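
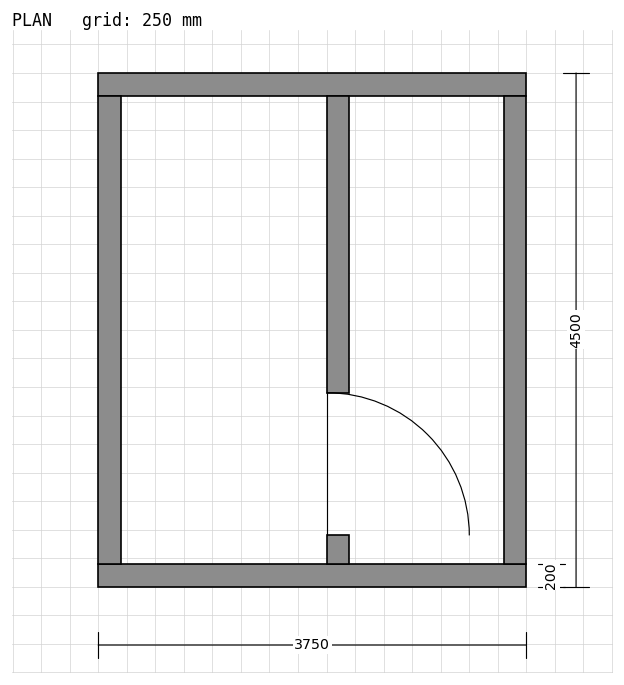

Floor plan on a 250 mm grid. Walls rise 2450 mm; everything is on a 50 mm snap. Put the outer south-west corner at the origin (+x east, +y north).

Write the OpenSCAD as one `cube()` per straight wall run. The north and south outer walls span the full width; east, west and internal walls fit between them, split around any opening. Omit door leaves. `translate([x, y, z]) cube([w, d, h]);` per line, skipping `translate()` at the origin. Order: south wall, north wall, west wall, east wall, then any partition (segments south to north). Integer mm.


cube([3750, 200, 2450]);
translate([0, 4300, 0]) cube([3750, 200, 2450]);
translate([0, 200, 0]) cube([200, 4100, 2450]);
translate([3550, 200, 0]) cube([200, 4100, 2450]);
translate([2000, 200, 0]) cube([200, 250, 2450]);
translate([2000, 1700, 0]) cube([200, 2600, 2450]);


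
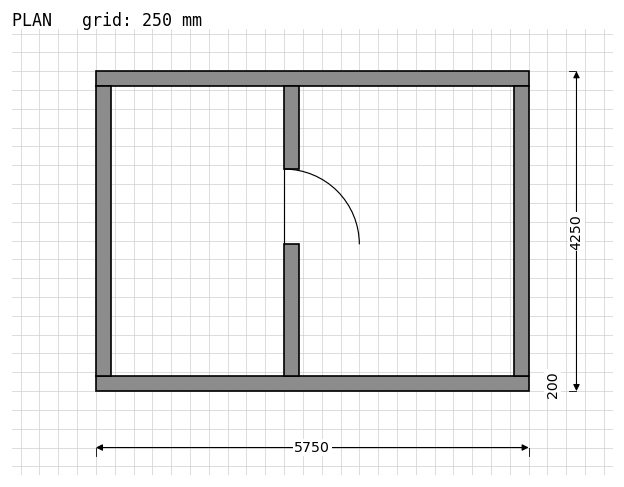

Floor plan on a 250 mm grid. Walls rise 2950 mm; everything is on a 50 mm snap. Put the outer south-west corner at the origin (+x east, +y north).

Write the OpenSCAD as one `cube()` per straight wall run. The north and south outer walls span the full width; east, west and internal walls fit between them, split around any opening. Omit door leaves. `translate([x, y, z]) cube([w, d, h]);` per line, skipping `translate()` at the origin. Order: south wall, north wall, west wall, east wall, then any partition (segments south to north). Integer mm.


cube([5750, 200, 2950]);
translate([0, 4050, 0]) cube([5750, 200, 2950]);
translate([0, 200, 0]) cube([200, 3850, 2950]);
translate([5550, 200, 0]) cube([200, 3850, 2950]);
translate([2500, 200, 0]) cube([200, 1750, 2950]);
translate([2500, 2950, 0]) cube([200, 1100, 2950]);


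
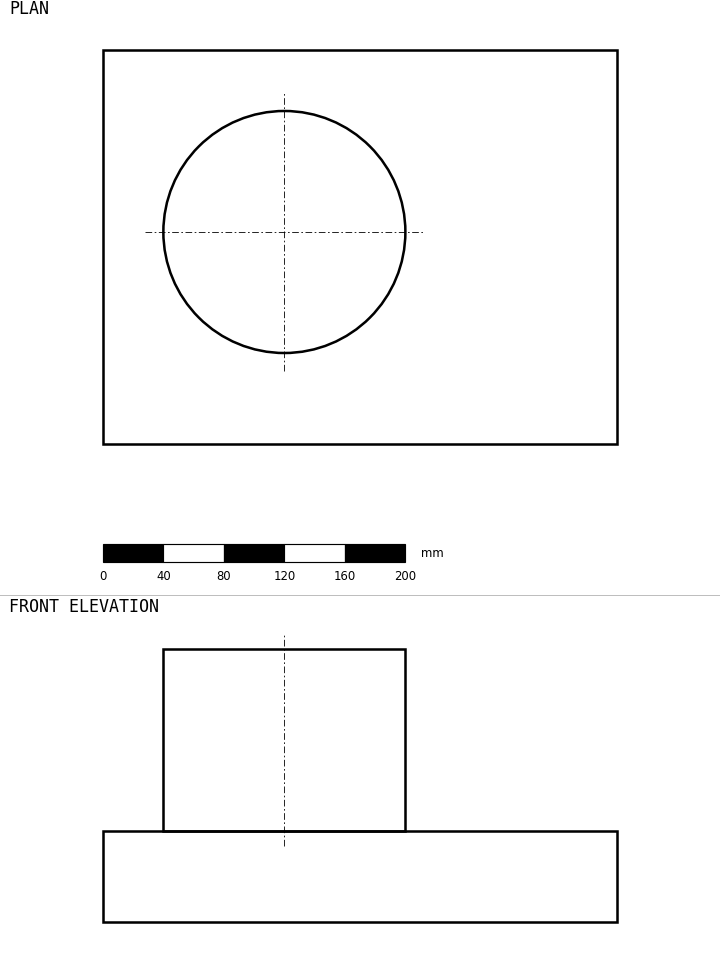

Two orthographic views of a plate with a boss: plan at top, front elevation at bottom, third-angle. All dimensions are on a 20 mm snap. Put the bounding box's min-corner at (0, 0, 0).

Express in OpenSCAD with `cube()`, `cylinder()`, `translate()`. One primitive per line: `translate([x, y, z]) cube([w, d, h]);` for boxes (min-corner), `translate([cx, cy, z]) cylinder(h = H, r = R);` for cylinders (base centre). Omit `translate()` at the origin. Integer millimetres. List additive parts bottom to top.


cube([340, 260, 60]);
translate([120, 140, 60]) cylinder(h = 120, r = 80);


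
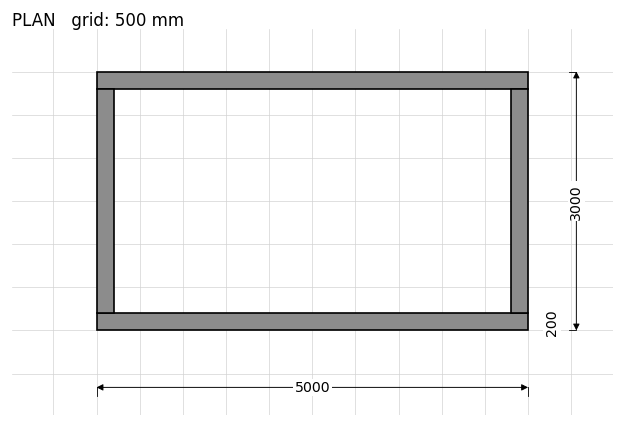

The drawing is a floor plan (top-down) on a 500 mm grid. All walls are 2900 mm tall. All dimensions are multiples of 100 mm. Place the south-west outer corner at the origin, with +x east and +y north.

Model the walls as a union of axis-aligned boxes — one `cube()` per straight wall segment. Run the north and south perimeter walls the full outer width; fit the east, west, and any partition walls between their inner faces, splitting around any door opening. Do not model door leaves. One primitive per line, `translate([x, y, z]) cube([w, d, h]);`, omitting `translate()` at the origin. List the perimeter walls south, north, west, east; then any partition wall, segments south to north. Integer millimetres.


cube([5000, 200, 2900]);
translate([0, 2800, 0]) cube([5000, 200, 2900]);
translate([0, 200, 0]) cube([200, 2600, 2900]);
translate([4800, 200, 0]) cube([200, 2600, 2900]);


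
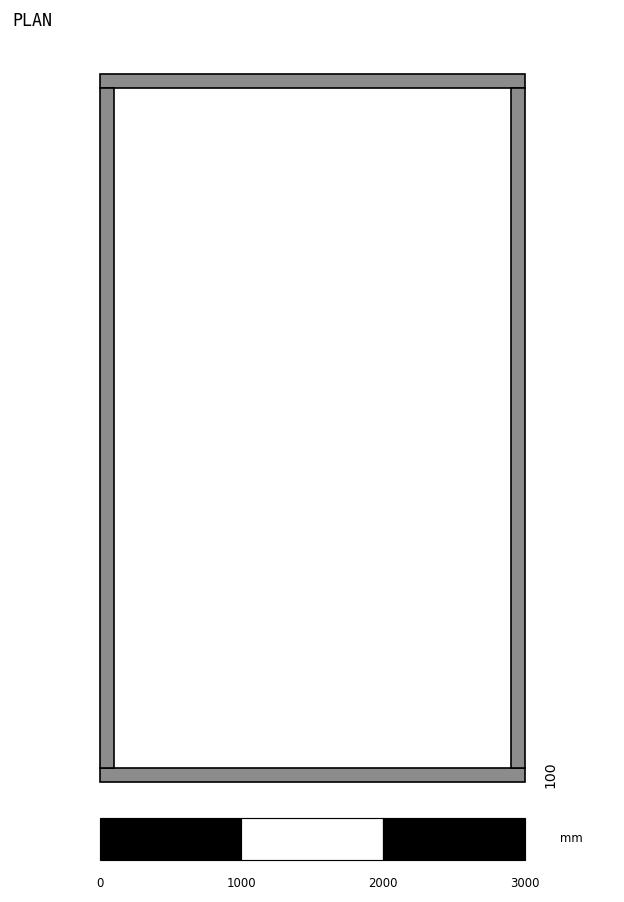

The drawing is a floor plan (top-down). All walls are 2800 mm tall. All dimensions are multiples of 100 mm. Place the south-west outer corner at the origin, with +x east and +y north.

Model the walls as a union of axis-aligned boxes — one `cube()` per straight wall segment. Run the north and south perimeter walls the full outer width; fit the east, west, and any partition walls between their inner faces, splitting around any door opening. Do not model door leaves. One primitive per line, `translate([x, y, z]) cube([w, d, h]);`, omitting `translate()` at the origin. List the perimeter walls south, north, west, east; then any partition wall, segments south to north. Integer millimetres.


cube([3000, 100, 2800]);
translate([0, 4900, 0]) cube([3000, 100, 2800]);
translate([0, 100, 0]) cube([100, 4800, 2800]);
translate([2900, 100, 0]) cube([100, 4800, 2800]);


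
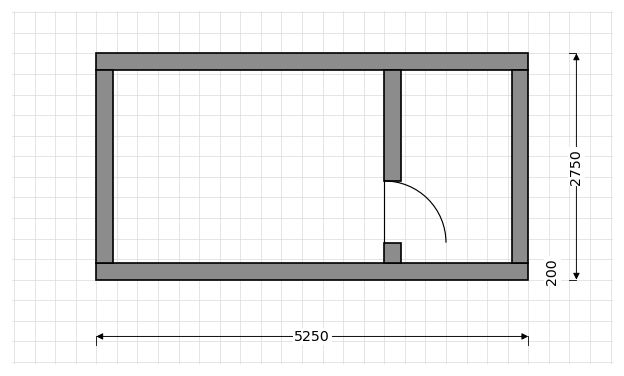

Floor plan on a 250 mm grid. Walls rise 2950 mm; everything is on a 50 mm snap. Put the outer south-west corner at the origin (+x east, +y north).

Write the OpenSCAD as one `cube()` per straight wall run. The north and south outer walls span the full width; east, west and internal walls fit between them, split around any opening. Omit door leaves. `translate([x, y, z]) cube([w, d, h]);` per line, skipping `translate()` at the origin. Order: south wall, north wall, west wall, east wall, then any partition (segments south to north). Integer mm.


cube([5250, 200, 2950]);
translate([0, 2550, 0]) cube([5250, 200, 2950]);
translate([0, 200, 0]) cube([200, 2350, 2950]);
translate([5050, 200, 0]) cube([200, 2350, 2950]);
translate([3500, 200, 0]) cube([200, 250, 2950]);
translate([3500, 1200, 0]) cube([200, 1350, 2950]);


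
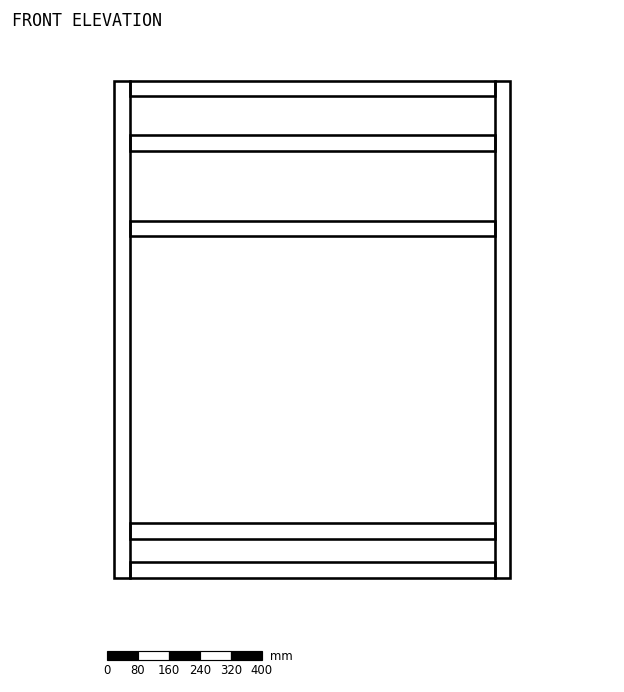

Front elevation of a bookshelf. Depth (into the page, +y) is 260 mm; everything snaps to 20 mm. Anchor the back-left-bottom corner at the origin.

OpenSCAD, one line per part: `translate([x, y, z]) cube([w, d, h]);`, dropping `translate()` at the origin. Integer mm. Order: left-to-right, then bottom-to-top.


cube([40, 260, 1280]);
translate([40, 0, 0]) cube([940, 260, 40]);
translate([40, 0, 100]) cube([940, 260, 40]);
translate([40, 0, 880]) cube([940, 260, 40]);
translate([40, 0, 1100]) cube([940, 260, 40]);
translate([40, 0, 1240]) cube([940, 260, 40]);
translate([980, 0, 0]) cube([40, 260, 1280]);


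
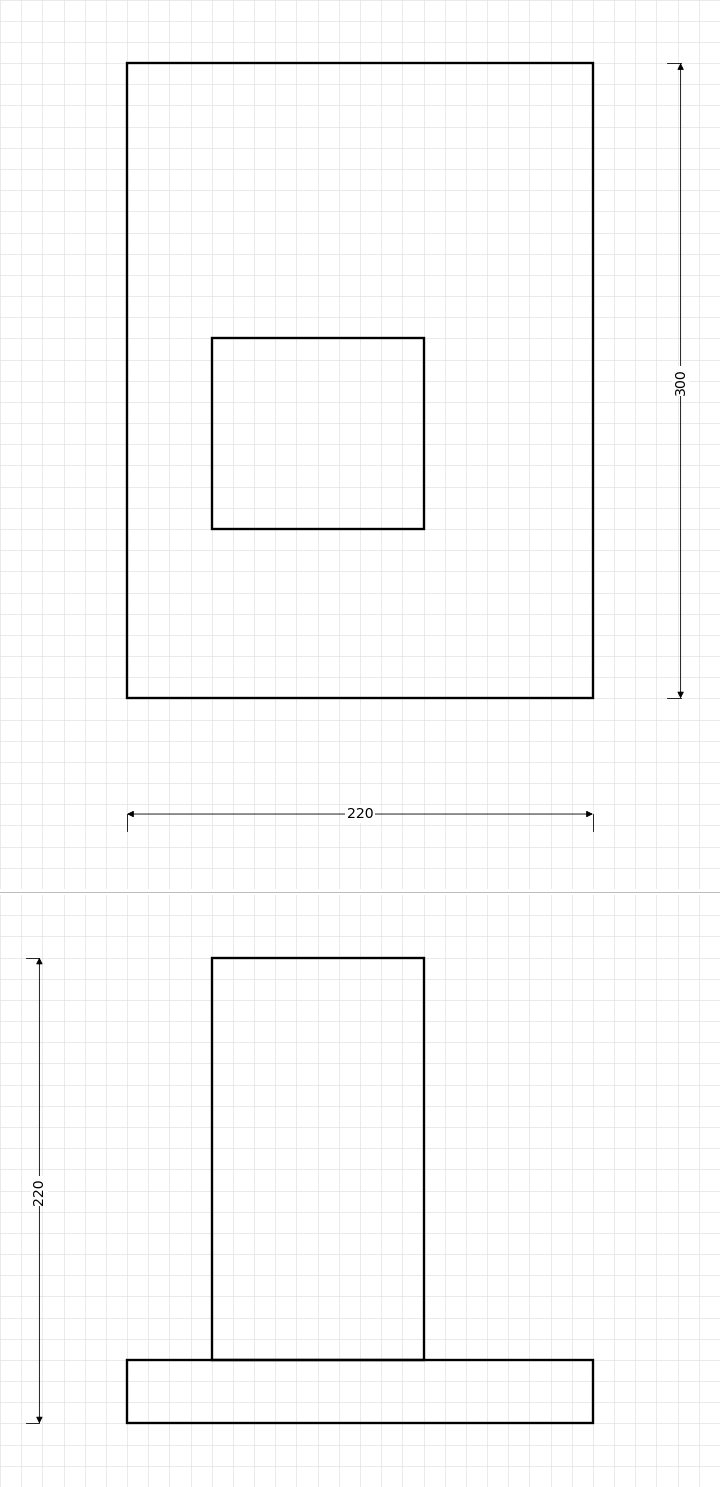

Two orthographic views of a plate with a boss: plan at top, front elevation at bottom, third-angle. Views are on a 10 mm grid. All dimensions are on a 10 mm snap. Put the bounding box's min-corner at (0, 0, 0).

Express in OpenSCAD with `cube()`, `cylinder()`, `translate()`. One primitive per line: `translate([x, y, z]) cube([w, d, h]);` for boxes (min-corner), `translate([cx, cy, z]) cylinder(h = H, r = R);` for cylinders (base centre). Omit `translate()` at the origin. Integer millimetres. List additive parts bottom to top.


cube([220, 300, 30]);
translate([40, 80, 30]) cube([100, 90, 190]);


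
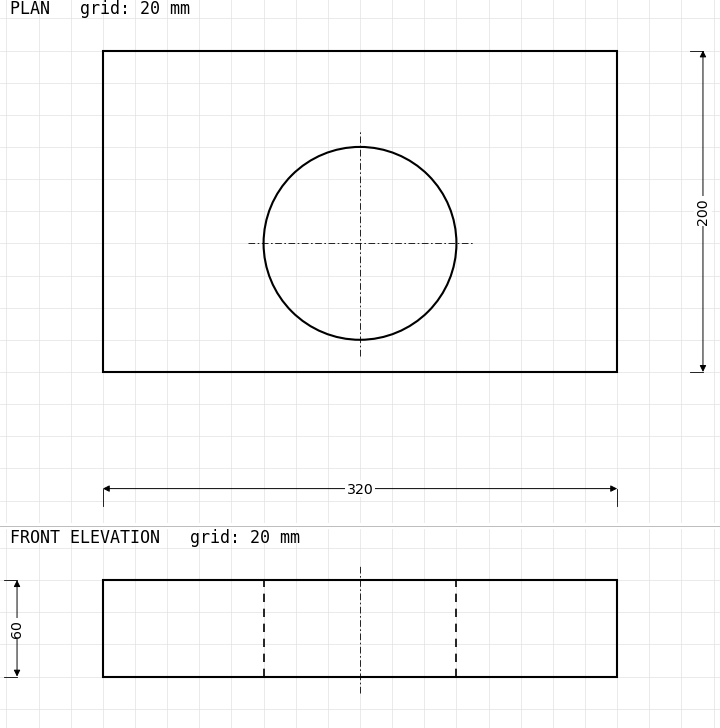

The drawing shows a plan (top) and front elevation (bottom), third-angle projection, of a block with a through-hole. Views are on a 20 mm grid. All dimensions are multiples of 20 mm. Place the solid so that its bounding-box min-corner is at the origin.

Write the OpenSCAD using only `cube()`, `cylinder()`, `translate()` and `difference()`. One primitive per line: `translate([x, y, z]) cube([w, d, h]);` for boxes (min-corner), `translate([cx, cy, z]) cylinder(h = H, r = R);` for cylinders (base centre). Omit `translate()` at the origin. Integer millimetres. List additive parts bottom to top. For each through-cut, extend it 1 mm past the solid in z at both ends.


difference() {
  cube([320, 200, 60]);
  translate([160, 80, -1]) cylinder(h = 62, r = 60);
}


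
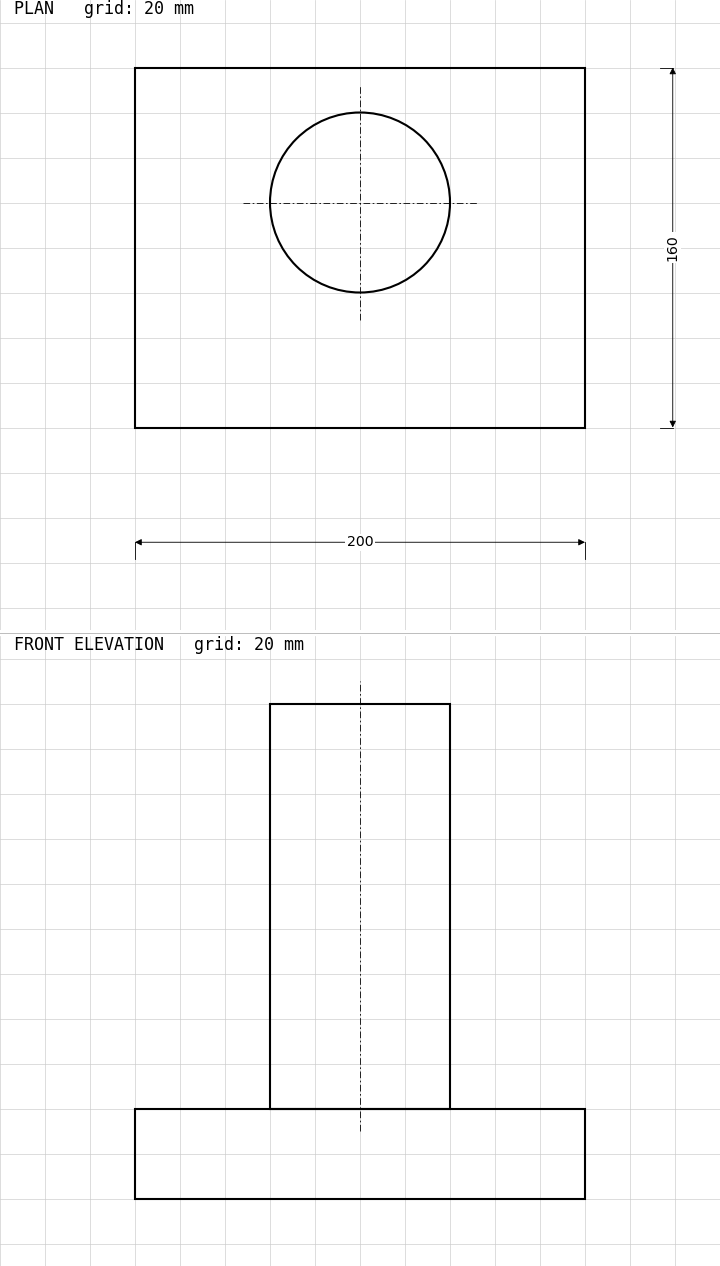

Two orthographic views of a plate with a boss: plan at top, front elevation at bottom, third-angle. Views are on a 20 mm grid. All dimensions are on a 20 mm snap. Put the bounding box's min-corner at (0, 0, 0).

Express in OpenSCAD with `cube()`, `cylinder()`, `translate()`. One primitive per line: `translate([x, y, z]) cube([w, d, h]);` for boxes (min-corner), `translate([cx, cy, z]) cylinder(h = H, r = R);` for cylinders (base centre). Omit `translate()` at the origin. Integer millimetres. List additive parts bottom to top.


cube([200, 160, 40]);
translate([100, 100, 40]) cylinder(h = 180, r = 40);


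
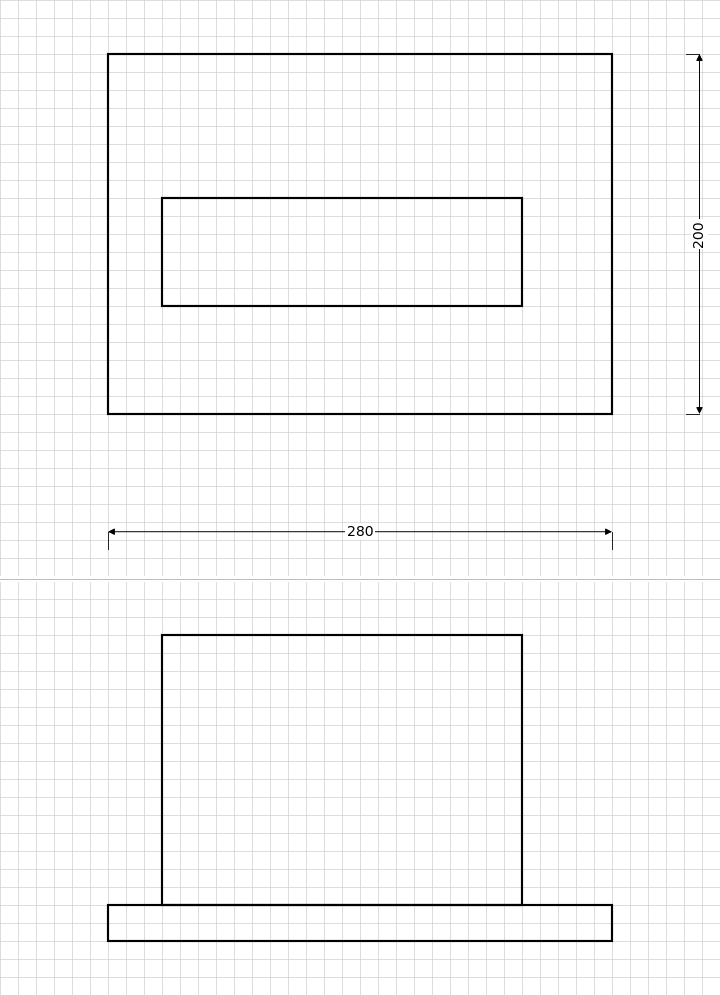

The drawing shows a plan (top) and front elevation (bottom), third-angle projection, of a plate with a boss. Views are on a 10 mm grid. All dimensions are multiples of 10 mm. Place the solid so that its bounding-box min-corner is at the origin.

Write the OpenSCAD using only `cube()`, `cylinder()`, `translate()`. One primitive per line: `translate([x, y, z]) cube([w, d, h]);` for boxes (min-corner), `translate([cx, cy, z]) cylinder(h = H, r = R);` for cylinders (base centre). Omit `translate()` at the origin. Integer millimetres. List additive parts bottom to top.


cube([280, 200, 20]);
translate([30, 60, 20]) cube([200, 60, 150]);


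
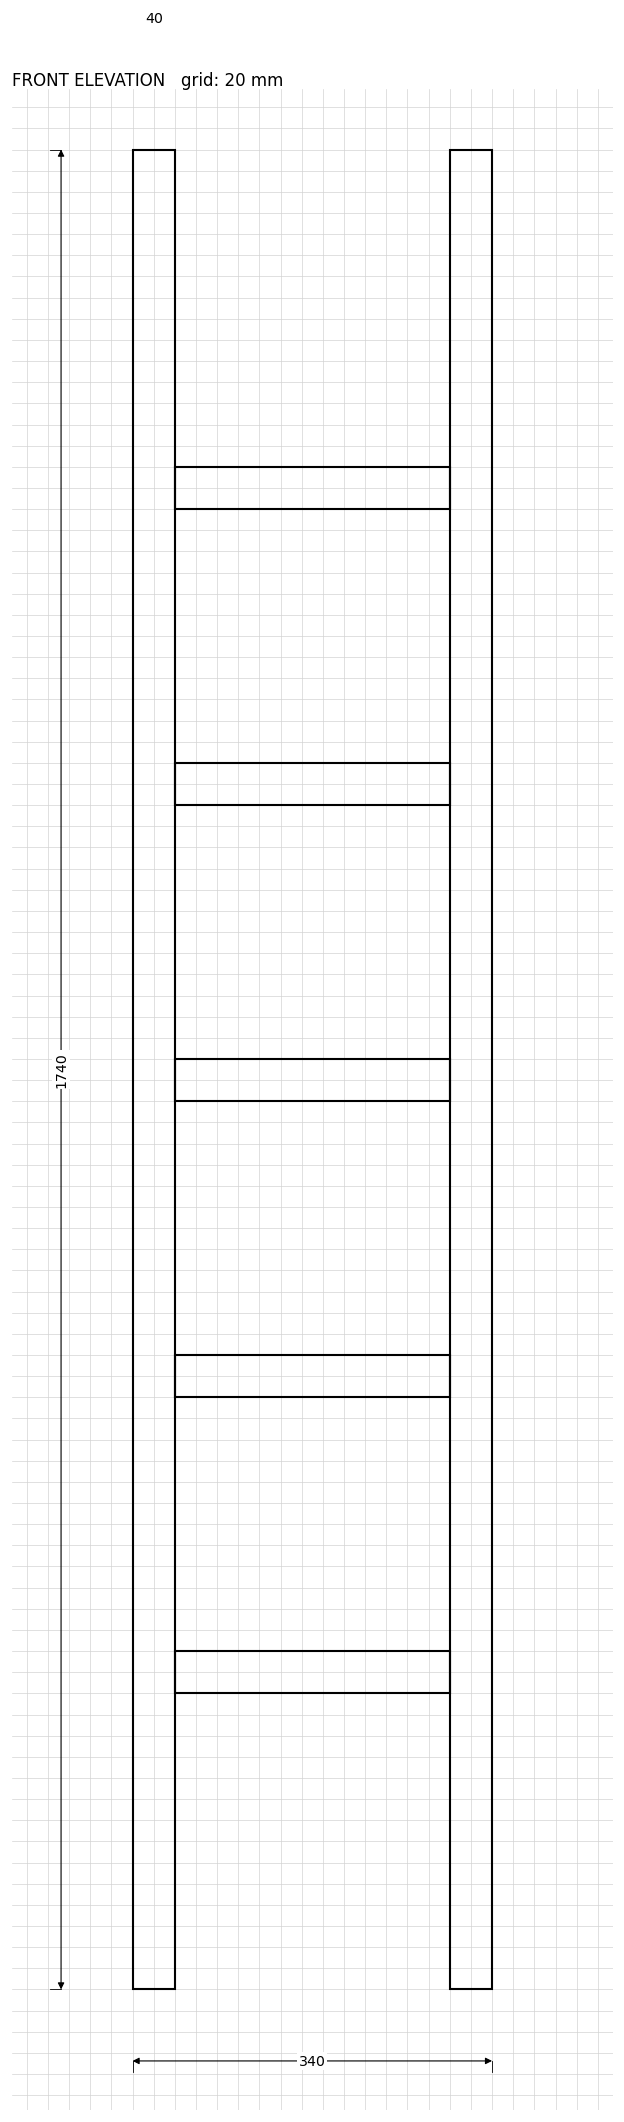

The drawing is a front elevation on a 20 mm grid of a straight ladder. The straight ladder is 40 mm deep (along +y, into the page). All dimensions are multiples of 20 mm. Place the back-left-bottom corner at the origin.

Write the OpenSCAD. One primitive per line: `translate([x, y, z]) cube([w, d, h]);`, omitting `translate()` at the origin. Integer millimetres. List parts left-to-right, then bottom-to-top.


cube([40, 40, 1740]);
translate([40, 0, 280]) cube([260, 40, 40]);
translate([40, 0, 560]) cube([260, 40, 40]);
translate([40, 0, 840]) cube([260, 40, 40]);
translate([40, 0, 1120]) cube([260, 40, 40]);
translate([40, 0, 1400]) cube([260, 40, 40]);
translate([300, 0, 0]) cube([40, 40, 1740]);


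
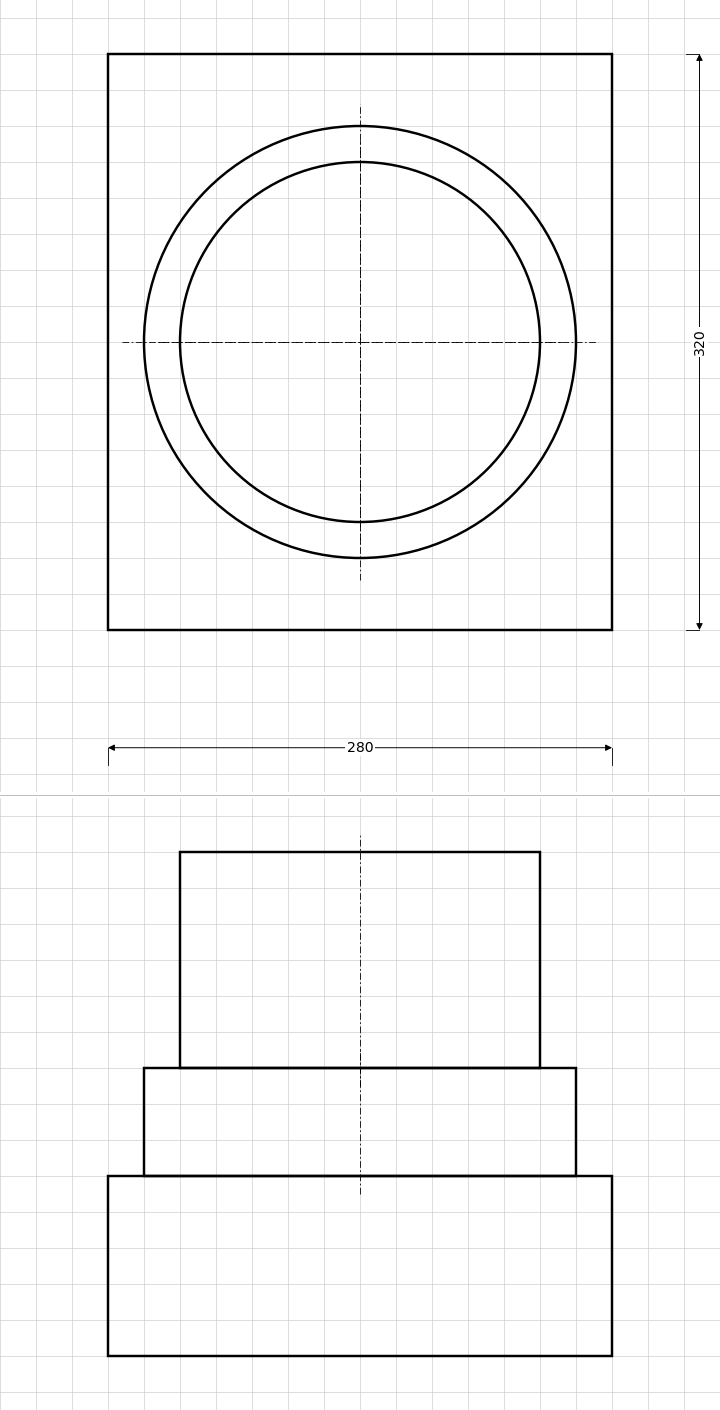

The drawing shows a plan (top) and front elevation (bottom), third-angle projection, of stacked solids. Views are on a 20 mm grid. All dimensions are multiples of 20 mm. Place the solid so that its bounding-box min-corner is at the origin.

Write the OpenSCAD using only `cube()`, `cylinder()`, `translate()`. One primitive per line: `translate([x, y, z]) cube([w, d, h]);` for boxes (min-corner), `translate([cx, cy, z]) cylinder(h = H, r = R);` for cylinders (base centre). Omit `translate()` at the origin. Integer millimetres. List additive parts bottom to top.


cube([280, 320, 100]);
translate([140, 160, 100]) cylinder(h = 60, r = 120);
translate([140, 160, 160]) cylinder(h = 120, r = 100);


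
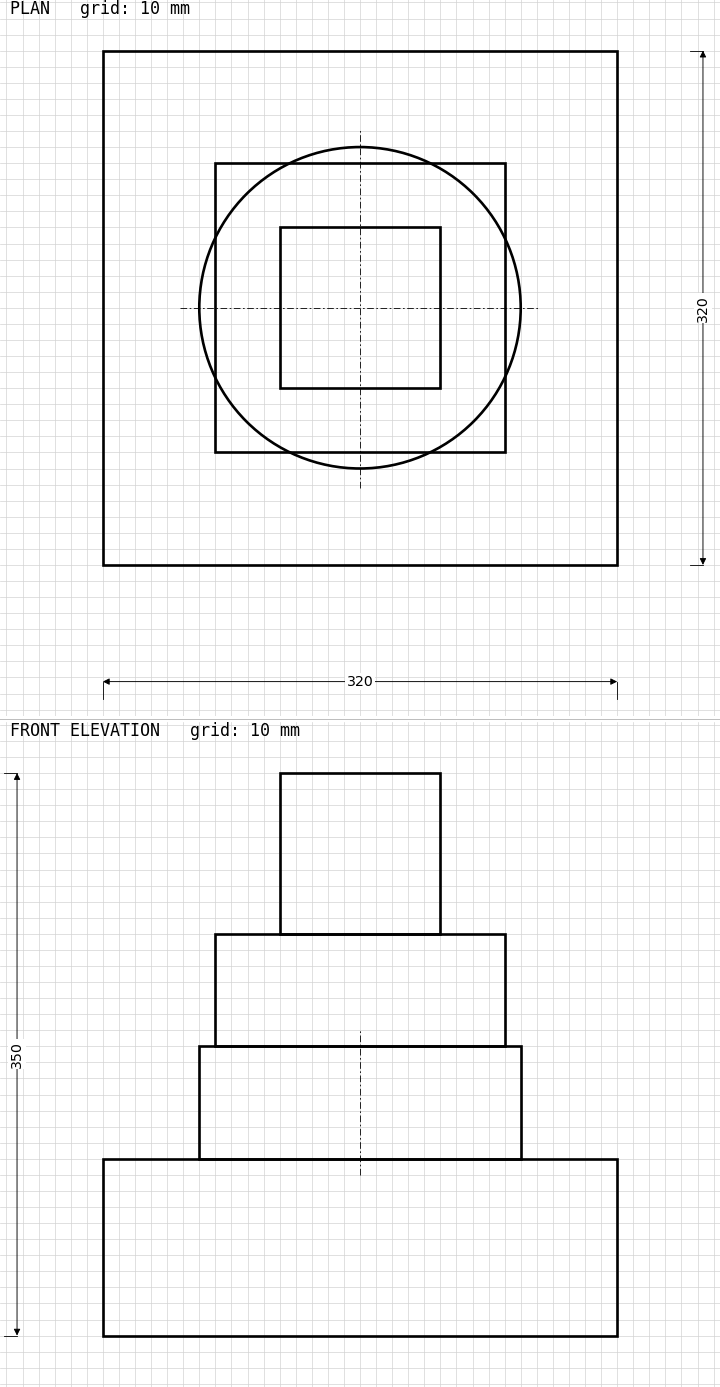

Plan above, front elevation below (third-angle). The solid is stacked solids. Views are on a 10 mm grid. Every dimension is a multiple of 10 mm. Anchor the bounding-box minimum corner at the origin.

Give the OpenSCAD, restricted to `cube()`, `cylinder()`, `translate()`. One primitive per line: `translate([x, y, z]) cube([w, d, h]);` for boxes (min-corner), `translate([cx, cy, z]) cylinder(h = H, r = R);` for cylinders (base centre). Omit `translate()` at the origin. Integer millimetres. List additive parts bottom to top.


cube([320, 320, 110]);
translate([160, 160, 110]) cylinder(h = 70, r = 100);
translate([70, 70, 180]) cube([180, 180, 70]);
translate([110, 110, 250]) cube([100, 100, 100]);


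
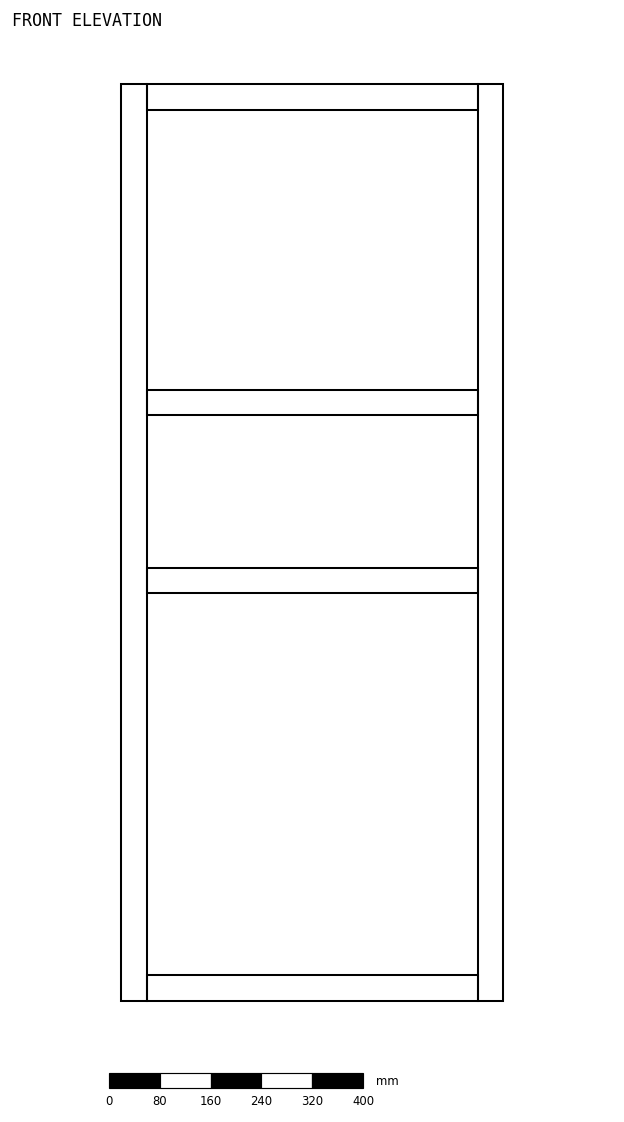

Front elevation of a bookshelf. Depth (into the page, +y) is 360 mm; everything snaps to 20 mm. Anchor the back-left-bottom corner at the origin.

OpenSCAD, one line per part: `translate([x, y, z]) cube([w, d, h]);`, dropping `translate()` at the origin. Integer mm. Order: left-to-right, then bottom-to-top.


cube([40, 360, 1440]);
translate([40, 0, 0]) cube([520, 360, 40]);
translate([40, 0, 640]) cube([520, 360, 40]);
translate([40, 0, 920]) cube([520, 360, 40]);
translate([40, 0, 1400]) cube([520, 360, 40]);
translate([560, 0, 0]) cube([40, 360, 1440]);


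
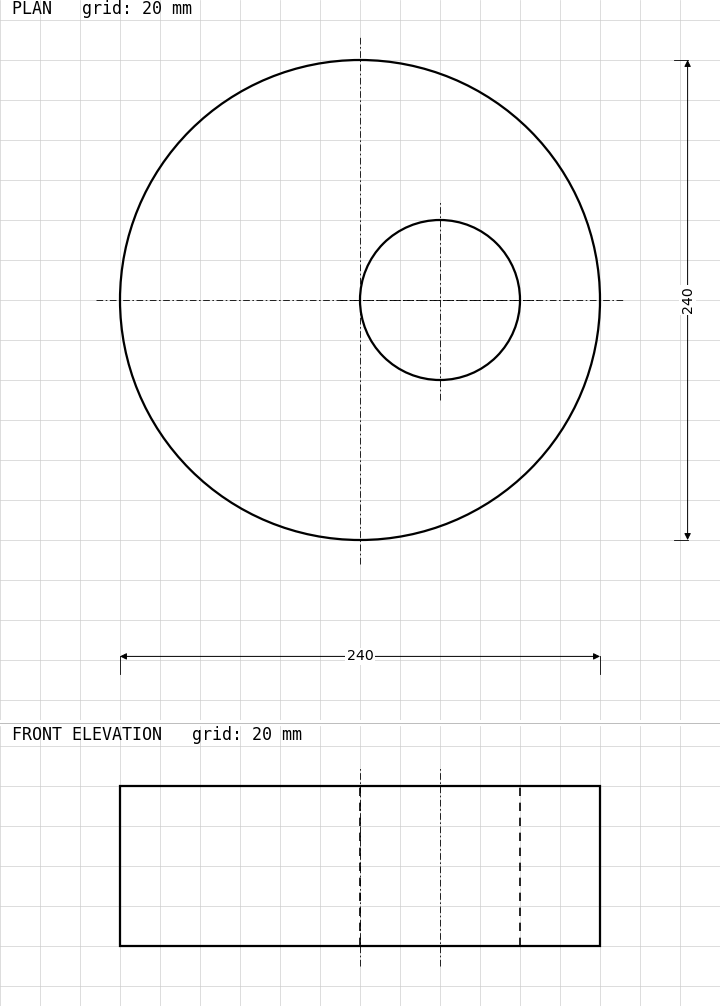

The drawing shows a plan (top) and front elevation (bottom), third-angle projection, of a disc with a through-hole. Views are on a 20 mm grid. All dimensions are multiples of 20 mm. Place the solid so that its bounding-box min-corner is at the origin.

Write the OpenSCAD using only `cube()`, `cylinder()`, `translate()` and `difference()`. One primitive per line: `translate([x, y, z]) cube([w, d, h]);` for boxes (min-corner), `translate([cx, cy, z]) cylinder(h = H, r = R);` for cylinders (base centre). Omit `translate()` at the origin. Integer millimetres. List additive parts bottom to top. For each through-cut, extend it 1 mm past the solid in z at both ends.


difference() {
  translate([120, 120, 0]) cylinder(h = 80, r = 120);
  translate([160, 120, -1]) cylinder(h = 82, r = 40);
}


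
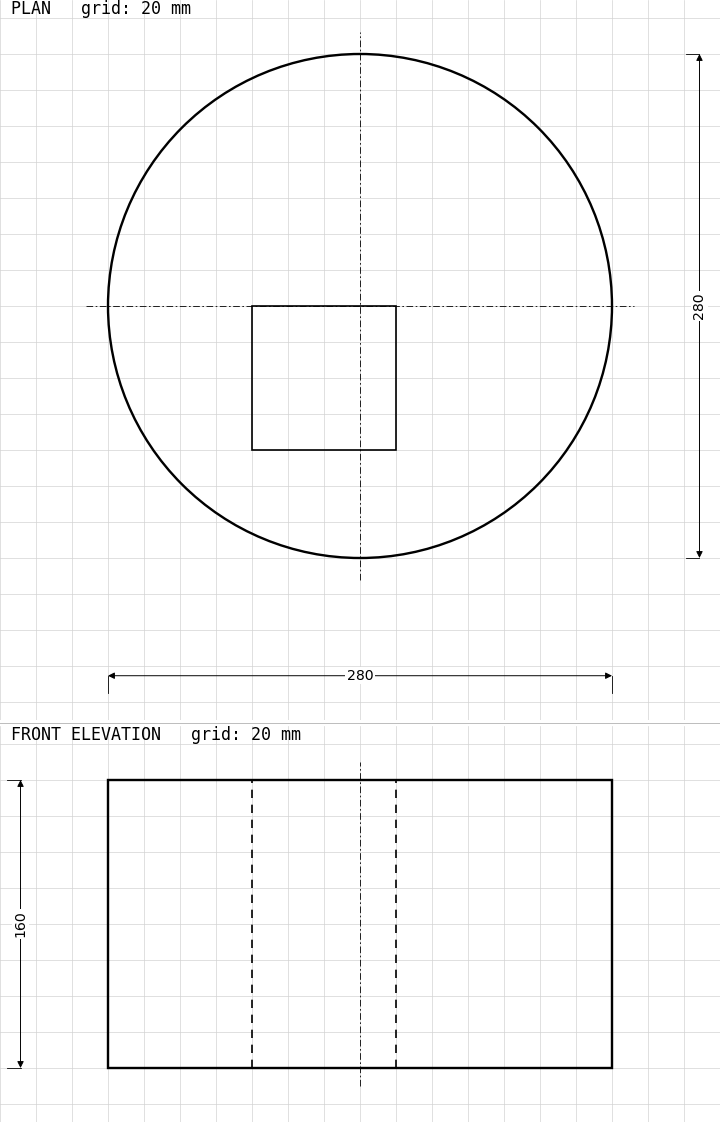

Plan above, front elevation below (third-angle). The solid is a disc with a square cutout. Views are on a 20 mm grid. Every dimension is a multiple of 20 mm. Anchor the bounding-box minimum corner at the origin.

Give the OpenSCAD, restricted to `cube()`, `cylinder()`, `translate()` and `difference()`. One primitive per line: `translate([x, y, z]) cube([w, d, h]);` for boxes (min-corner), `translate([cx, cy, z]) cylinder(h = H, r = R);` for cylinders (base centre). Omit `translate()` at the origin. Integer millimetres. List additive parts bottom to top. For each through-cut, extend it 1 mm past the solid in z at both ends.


difference() {
  translate([140, 140, 0]) cylinder(h = 160, r = 140);
  translate([80, 60, -1]) cube([80, 80, 162]);
}


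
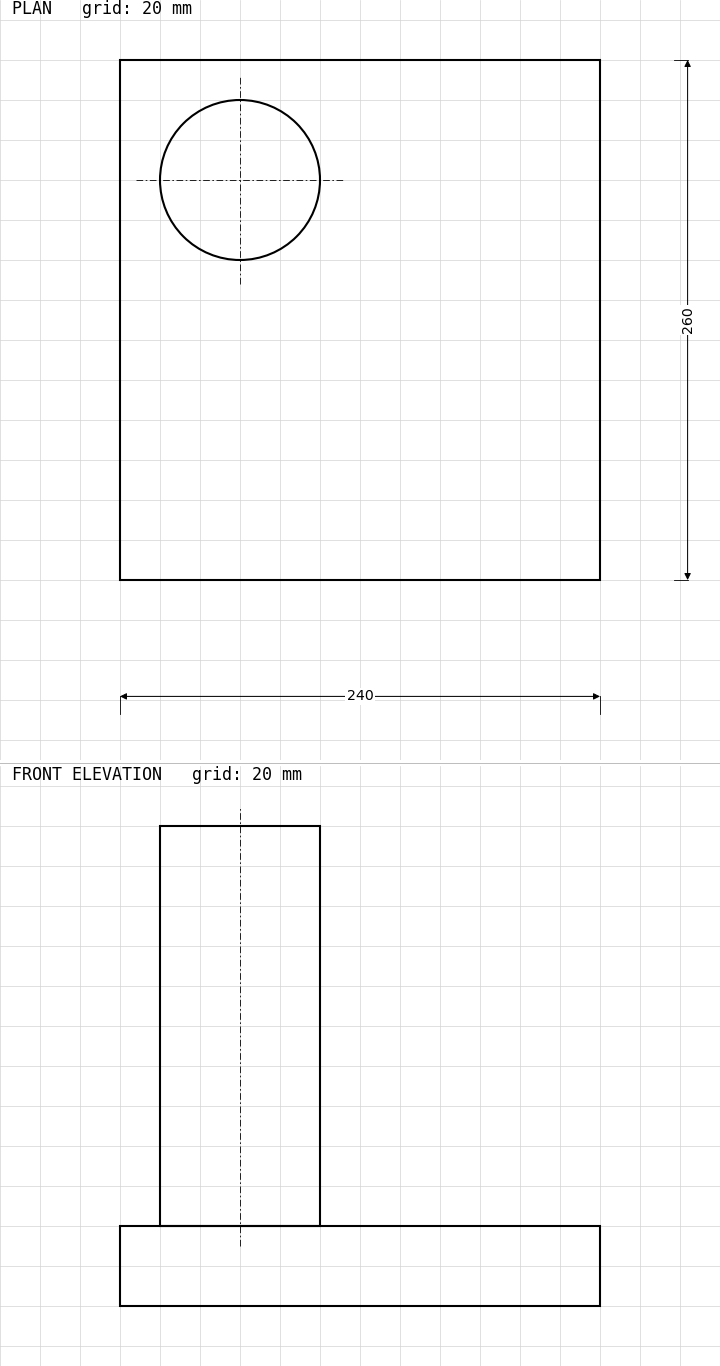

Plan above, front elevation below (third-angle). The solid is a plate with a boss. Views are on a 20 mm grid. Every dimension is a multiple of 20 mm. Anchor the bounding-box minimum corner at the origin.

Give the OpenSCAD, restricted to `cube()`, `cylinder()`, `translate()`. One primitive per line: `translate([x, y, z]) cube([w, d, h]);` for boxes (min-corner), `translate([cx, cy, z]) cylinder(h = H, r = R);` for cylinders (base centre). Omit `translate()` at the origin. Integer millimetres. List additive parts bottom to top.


cube([240, 260, 40]);
translate([60, 200, 40]) cylinder(h = 200, r = 40);


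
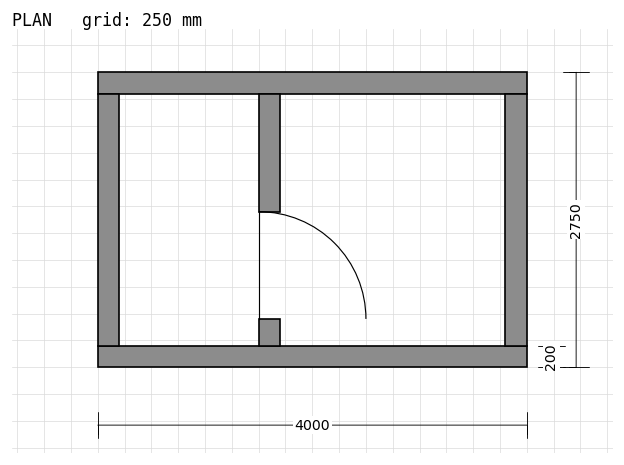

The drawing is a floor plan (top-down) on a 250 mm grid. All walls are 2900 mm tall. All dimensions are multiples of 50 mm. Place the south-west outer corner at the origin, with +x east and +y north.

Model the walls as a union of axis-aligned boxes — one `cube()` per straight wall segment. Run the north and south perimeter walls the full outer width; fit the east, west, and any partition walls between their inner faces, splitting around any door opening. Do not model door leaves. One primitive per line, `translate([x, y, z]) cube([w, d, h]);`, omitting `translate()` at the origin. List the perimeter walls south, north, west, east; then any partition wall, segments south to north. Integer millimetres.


cube([4000, 200, 2900]);
translate([0, 2550, 0]) cube([4000, 200, 2900]);
translate([0, 200, 0]) cube([200, 2350, 2900]);
translate([3800, 200, 0]) cube([200, 2350, 2900]);
translate([1500, 200, 0]) cube([200, 250, 2900]);
translate([1500, 1450, 0]) cube([200, 1100, 2900]);


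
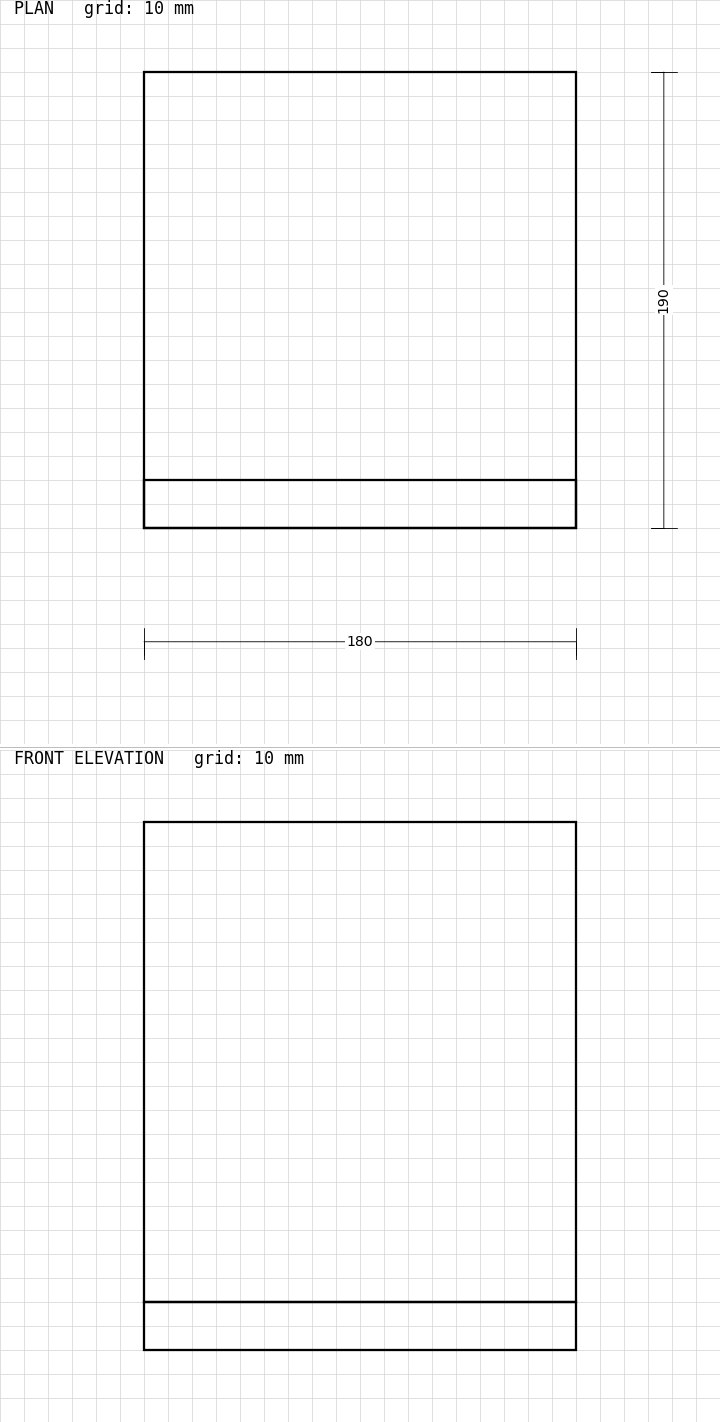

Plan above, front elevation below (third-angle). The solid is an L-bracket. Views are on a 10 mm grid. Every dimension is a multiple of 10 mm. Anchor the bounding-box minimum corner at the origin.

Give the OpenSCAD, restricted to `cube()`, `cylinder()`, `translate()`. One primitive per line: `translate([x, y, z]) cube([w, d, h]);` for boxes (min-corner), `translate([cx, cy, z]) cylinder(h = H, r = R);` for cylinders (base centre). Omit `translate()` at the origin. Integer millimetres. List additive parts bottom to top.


cube([180, 190, 20]);
translate([0, 0, 20]) cube([180, 20, 200]);


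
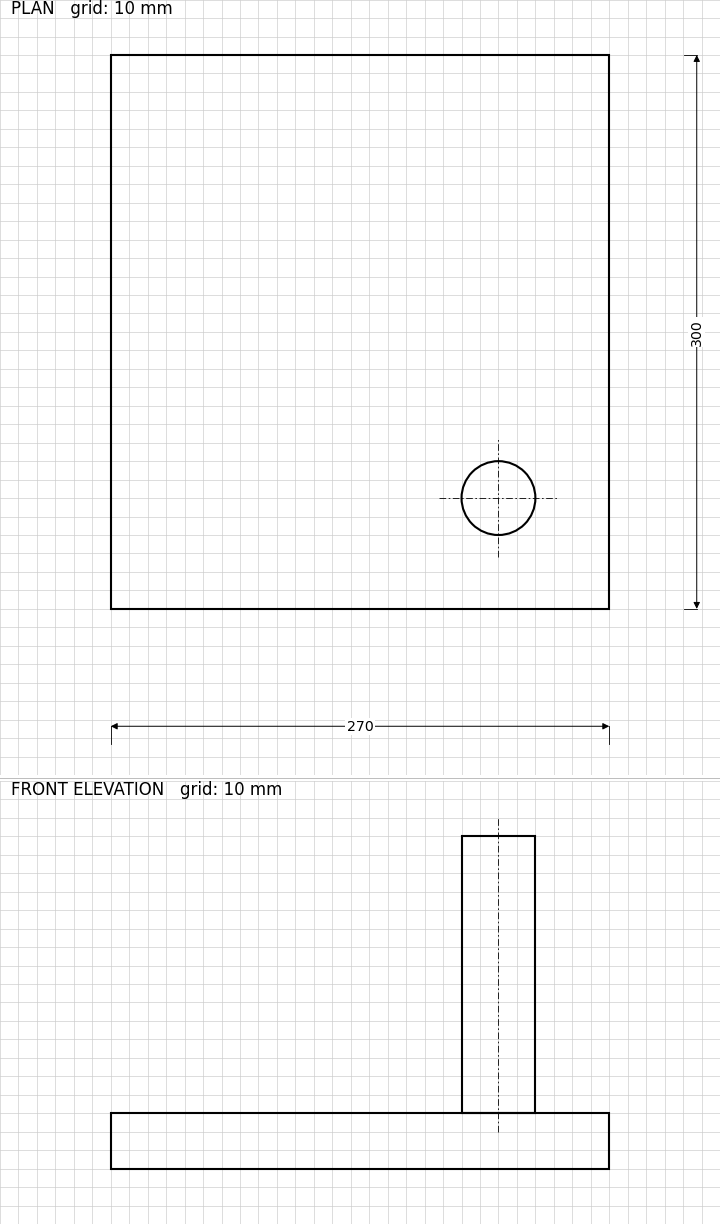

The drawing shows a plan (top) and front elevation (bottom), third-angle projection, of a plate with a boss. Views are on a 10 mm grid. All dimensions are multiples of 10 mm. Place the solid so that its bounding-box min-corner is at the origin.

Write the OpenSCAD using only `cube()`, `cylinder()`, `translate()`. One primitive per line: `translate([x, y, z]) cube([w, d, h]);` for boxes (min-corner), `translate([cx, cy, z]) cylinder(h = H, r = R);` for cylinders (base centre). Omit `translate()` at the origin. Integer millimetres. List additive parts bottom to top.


cube([270, 300, 30]);
translate([210, 60, 30]) cylinder(h = 150, r = 20);


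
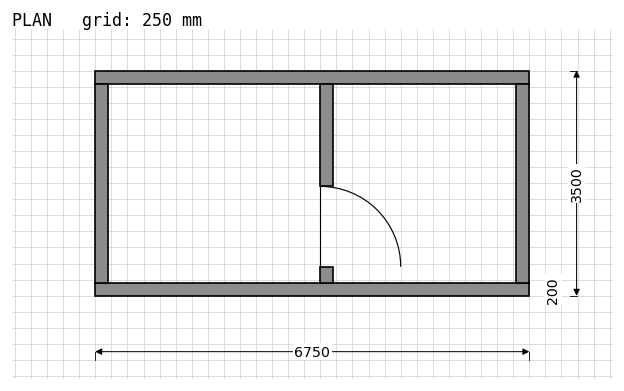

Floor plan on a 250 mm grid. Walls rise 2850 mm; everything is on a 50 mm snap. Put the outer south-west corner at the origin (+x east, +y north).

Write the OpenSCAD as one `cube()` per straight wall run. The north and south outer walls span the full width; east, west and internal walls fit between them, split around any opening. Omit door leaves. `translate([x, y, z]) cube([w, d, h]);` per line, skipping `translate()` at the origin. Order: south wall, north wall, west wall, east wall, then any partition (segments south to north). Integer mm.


cube([6750, 200, 2850]);
translate([0, 3300, 0]) cube([6750, 200, 2850]);
translate([0, 200, 0]) cube([200, 3100, 2850]);
translate([6550, 200, 0]) cube([200, 3100, 2850]);
translate([3500, 200, 0]) cube([200, 250, 2850]);
translate([3500, 1700, 0]) cube([200, 1600, 2850]);


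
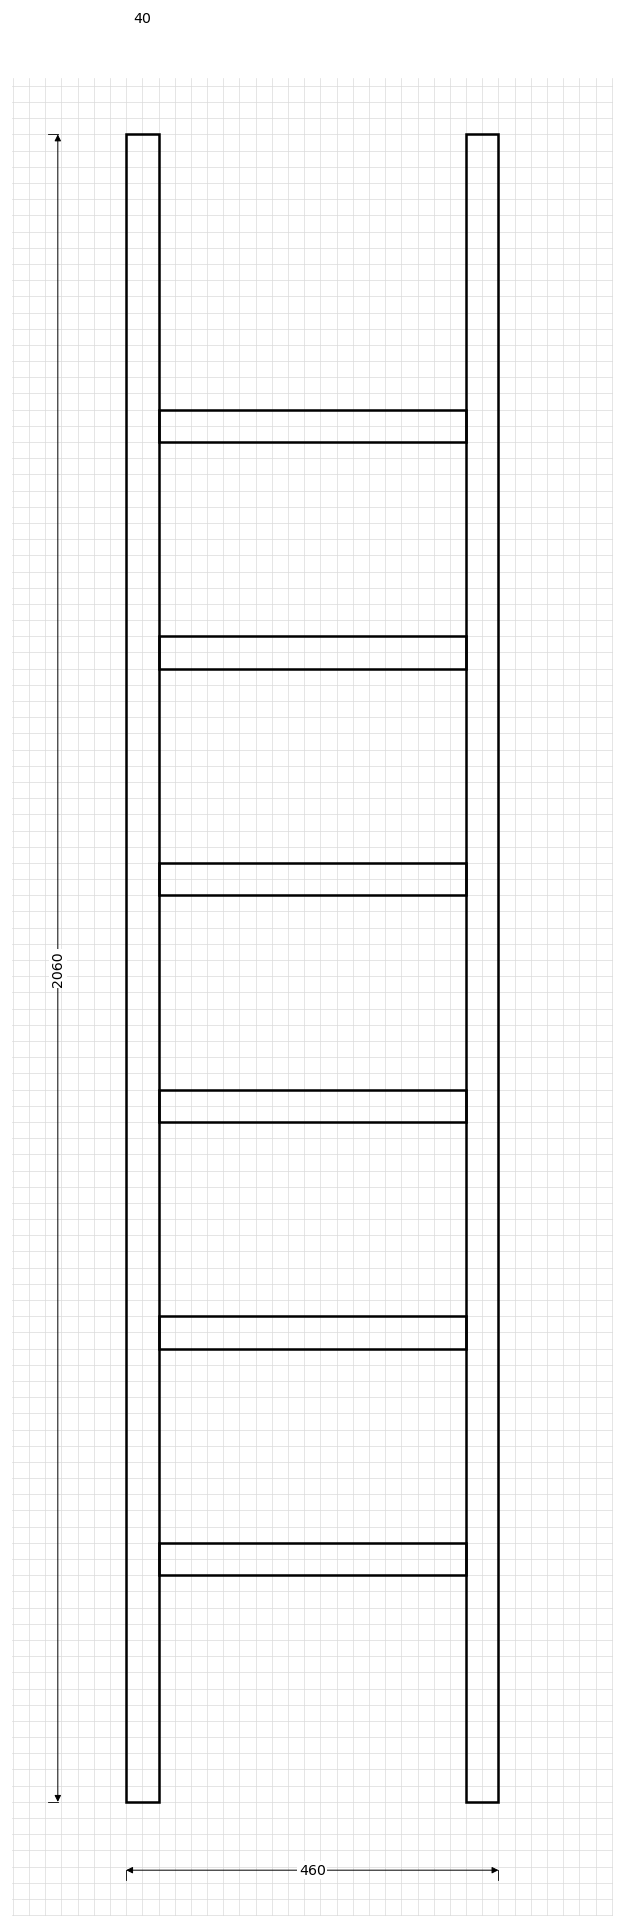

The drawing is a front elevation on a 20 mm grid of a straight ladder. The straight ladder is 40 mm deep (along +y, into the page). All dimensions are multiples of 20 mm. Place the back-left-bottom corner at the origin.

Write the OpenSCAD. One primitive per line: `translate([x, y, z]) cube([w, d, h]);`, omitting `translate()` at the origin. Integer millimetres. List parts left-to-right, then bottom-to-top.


cube([40, 40, 2060]);
translate([40, 0, 280]) cube([380, 40, 40]);
translate([40, 0, 560]) cube([380, 40, 40]);
translate([40, 0, 840]) cube([380, 40, 40]);
translate([40, 0, 1120]) cube([380, 40, 40]);
translate([40, 0, 1400]) cube([380, 40, 40]);
translate([40, 0, 1680]) cube([380, 40, 40]);
translate([420, 0, 0]) cube([40, 40, 2060]);


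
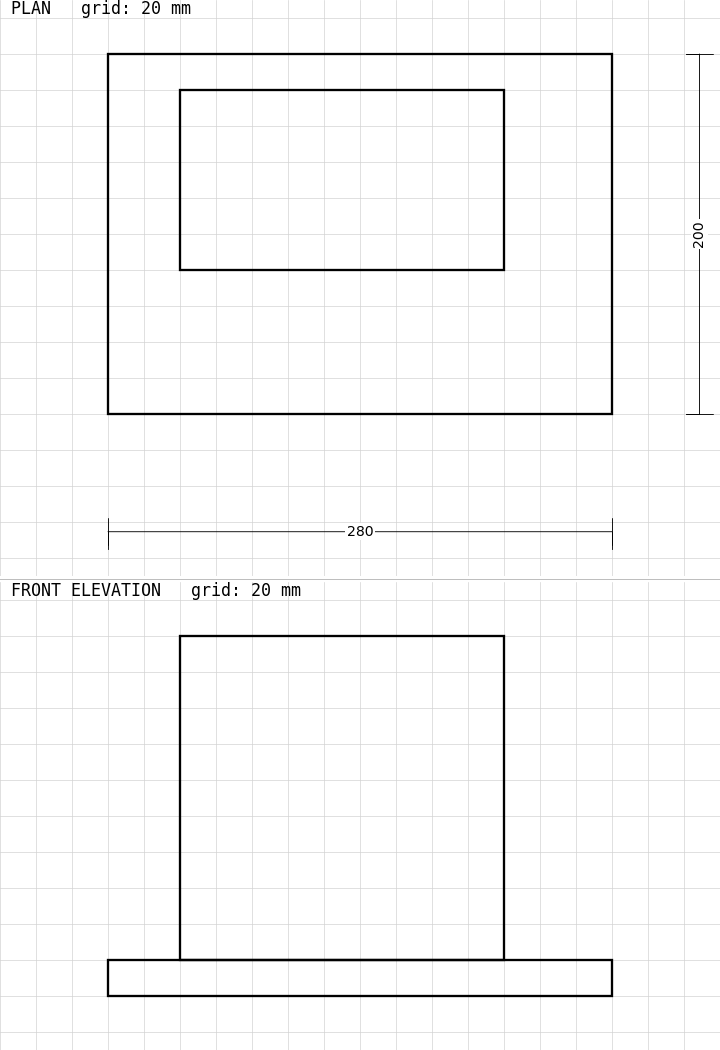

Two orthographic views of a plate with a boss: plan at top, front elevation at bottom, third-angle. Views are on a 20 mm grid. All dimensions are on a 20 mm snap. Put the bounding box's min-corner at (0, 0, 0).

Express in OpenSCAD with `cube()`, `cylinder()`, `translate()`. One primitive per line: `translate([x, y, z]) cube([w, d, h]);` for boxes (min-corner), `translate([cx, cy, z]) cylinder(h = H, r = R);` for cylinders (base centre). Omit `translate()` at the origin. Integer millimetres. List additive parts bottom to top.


cube([280, 200, 20]);
translate([40, 80, 20]) cube([180, 100, 180]);


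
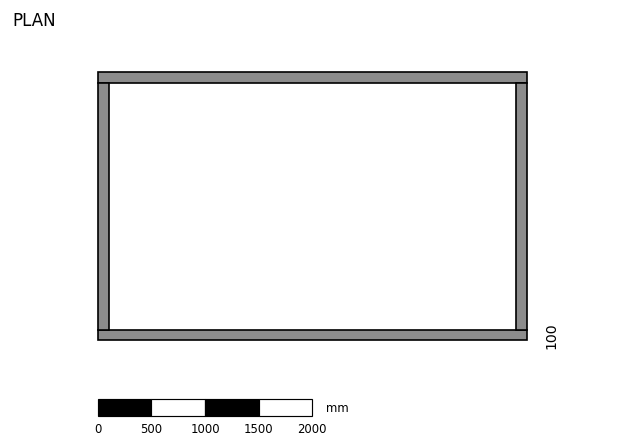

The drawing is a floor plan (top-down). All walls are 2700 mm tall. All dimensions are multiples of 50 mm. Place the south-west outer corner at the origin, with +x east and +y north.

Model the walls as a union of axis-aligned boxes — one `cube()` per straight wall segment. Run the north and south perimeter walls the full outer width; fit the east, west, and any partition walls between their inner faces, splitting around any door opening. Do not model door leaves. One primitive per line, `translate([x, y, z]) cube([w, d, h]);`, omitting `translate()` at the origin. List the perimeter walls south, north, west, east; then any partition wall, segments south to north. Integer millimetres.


cube([4000, 100, 2700]);
translate([0, 2400, 0]) cube([4000, 100, 2700]);
translate([0, 100, 0]) cube([100, 2300, 2700]);
translate([3900, 100, 0]) cube([100, 2300, 2700]);


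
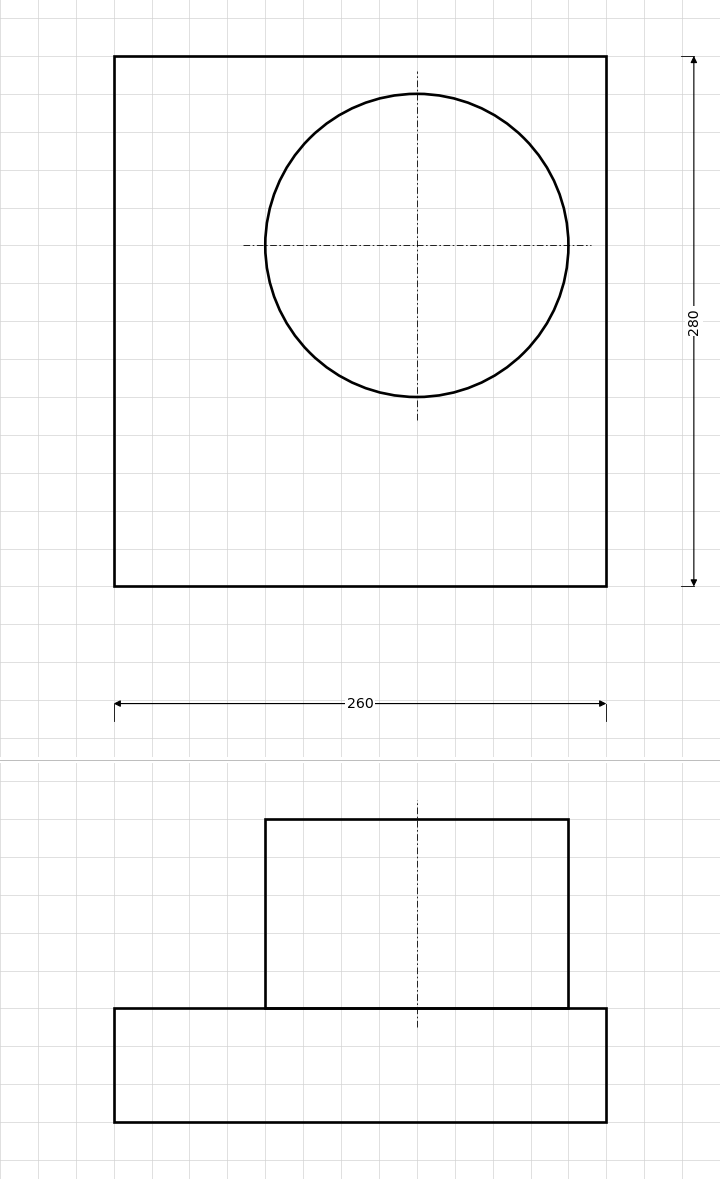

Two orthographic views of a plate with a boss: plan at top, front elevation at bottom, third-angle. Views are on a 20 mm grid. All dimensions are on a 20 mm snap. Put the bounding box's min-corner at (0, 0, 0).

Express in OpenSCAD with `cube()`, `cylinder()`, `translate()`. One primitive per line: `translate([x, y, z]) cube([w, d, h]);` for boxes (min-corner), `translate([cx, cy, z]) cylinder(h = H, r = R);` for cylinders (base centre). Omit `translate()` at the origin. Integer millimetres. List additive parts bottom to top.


cube([260, 280, 60]);
translate([160, 180, 60]) cylinder(h = 100, r = 80);


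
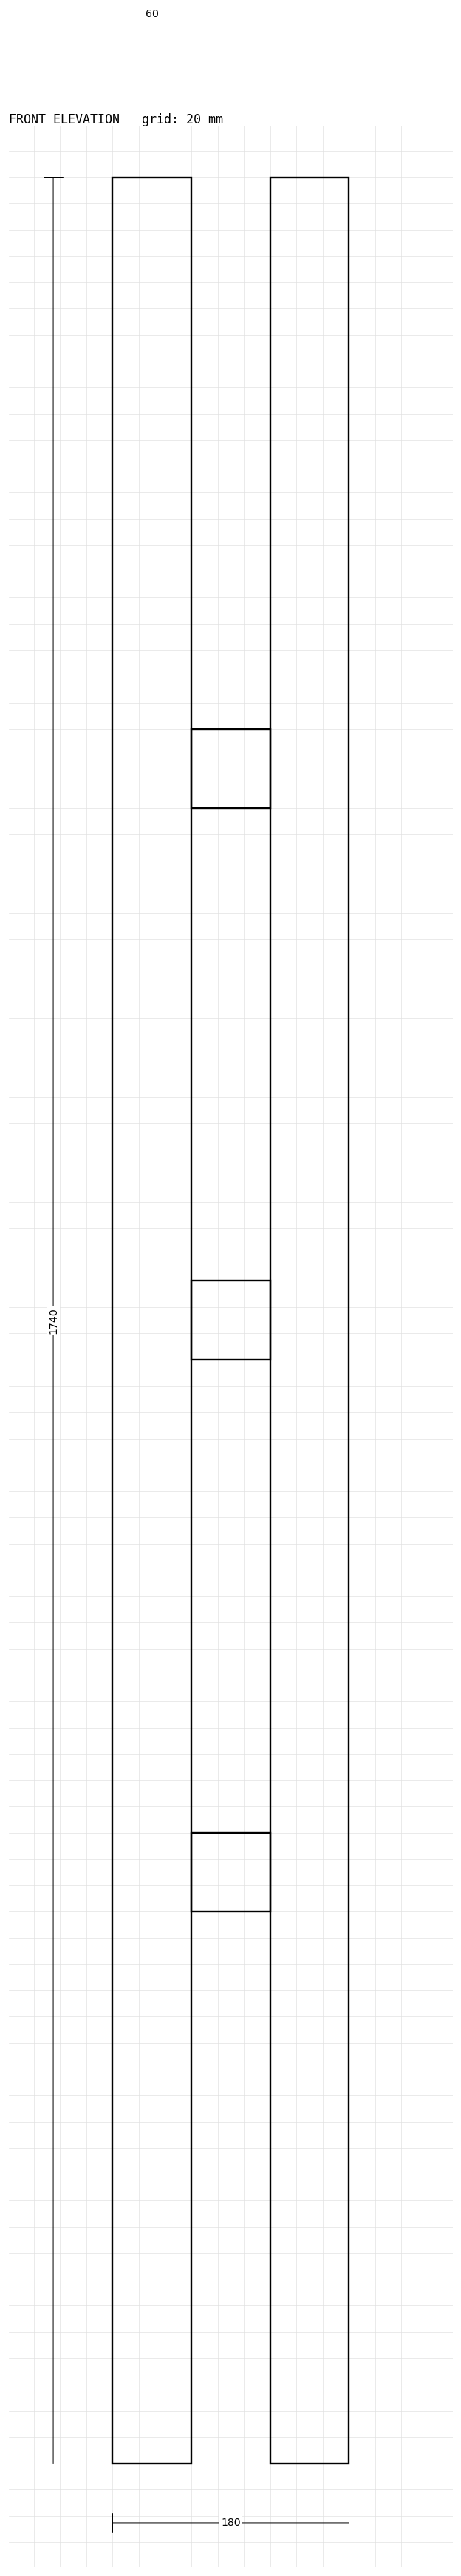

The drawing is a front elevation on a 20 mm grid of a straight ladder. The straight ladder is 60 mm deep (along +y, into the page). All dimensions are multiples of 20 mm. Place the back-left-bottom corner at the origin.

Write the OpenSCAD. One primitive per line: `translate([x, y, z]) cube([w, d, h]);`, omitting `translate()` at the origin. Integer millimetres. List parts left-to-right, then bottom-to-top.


cube([60, 60, 1740]);
translate([60, 0, 420]) cube([60, 60, 60]);
translate([60, 0, 840]) cube([60, 60, 60]);
translate([60, 0, 1260]) cube([60, 60, 60]);
translate([120, 0, 0]) cube([60, 60, 1740]);


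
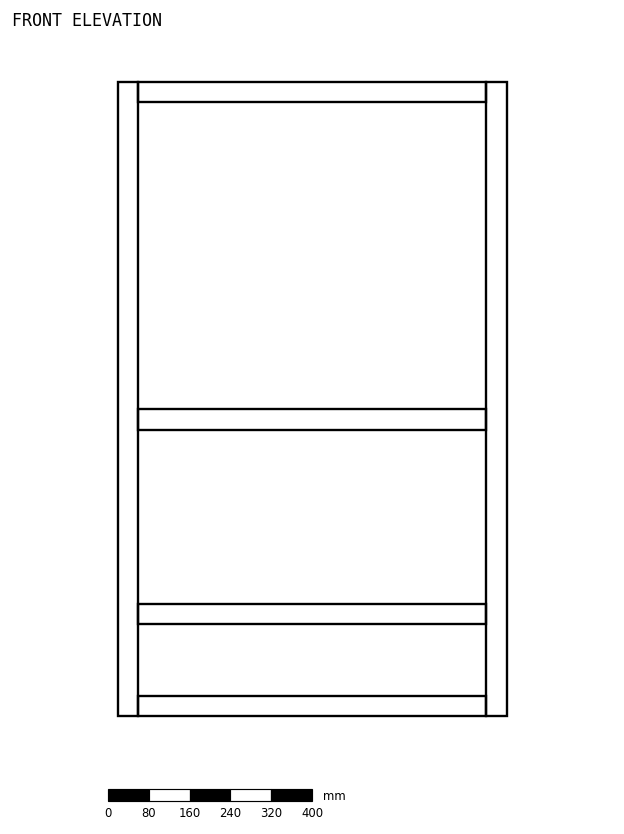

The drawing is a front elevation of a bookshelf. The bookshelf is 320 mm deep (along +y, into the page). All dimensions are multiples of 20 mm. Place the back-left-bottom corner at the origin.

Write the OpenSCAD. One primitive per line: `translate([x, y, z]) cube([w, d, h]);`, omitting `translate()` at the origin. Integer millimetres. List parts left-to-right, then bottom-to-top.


cube([40, 320, 1240]);
translate([40, 0, 0]) cube([680, 320, 40]);
translate([40, 0, 180]) cube([680, 320, 40]);
translate([40, 0, 560]) cube([680, 320, 40]);
translate([40, 0, 1200]) cube([680, 320, 40]);
translate([720, 0, 0]) cube([40, 320, 1240]);


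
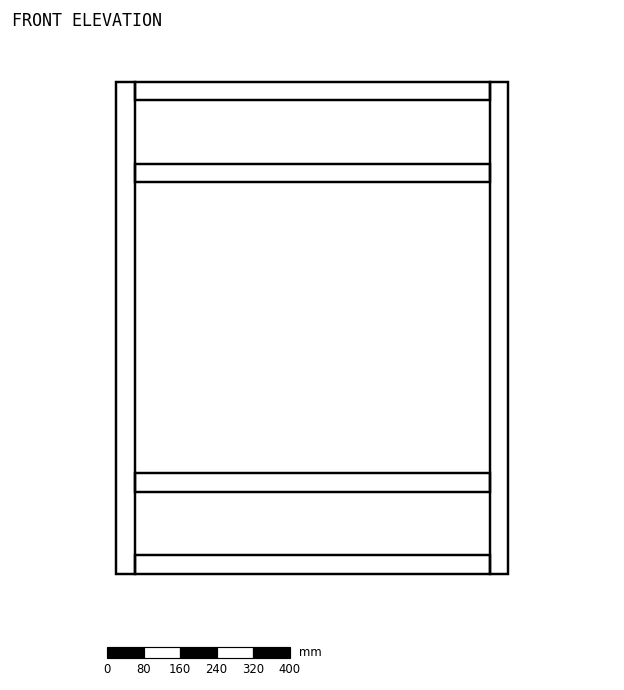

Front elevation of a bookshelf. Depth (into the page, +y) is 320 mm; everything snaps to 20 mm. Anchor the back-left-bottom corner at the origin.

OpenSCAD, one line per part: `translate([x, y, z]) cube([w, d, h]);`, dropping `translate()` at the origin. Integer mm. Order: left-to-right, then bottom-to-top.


cube([40, 320, 1080]);
translate([40, 0, 0]) cube([780, 320, 40]);
translate([40, 0, 180]) cube([780, 320, 40]);
translate([40, 0, 860]) cube([780, 320, 40]);
translate([40, 0, 1040]) cube([780, 320, 40]);
translate([820, 0, 0]) cube([40, 320, 1080]);


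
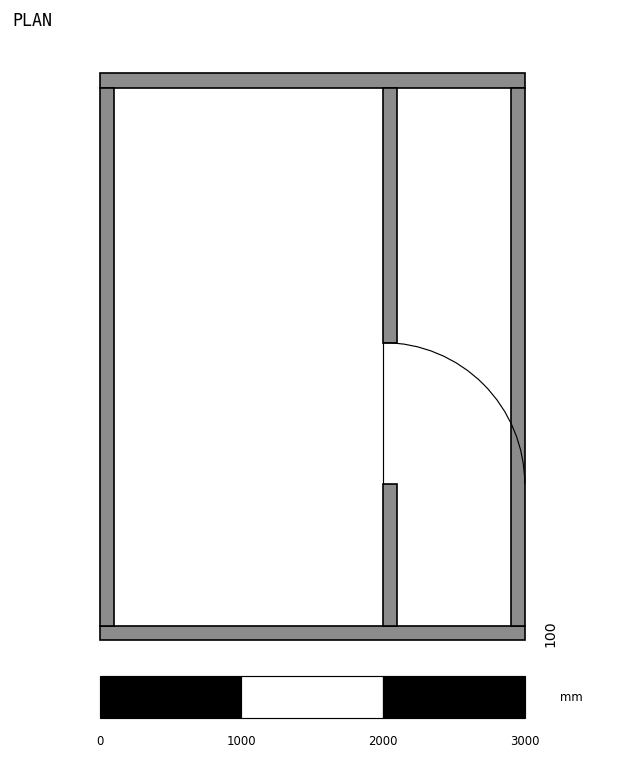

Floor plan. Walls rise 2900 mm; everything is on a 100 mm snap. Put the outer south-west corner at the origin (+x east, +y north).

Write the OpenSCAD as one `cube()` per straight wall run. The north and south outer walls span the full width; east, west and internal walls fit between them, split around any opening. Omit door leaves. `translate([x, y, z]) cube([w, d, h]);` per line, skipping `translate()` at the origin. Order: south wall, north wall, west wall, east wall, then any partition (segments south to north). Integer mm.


cube([3000, 100, 2900]);
translate([0, 3900, 0]) cube([3000, 100, 2900]);
translate([0, 100, 0]) cube([100, 3800, 2900]);
translate([2900, 100, 0]) cube([100, 3800, 2900]);
translate([2000, 100, 0]) cube([100, 1000, 2900]);
translate([2000, 2100, 0]) cube([100, 1800, 2900]);


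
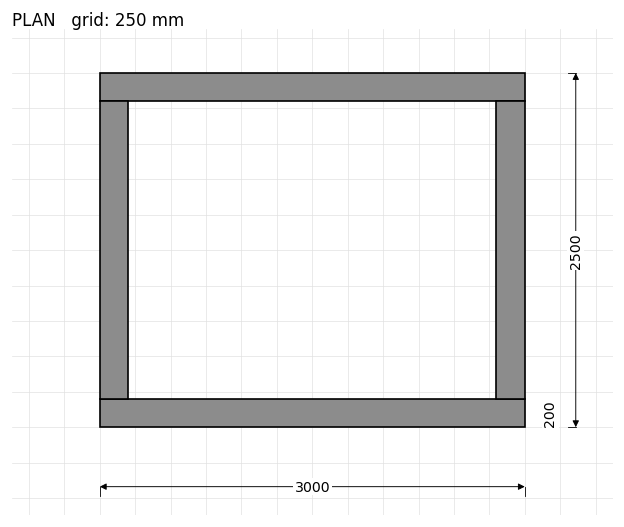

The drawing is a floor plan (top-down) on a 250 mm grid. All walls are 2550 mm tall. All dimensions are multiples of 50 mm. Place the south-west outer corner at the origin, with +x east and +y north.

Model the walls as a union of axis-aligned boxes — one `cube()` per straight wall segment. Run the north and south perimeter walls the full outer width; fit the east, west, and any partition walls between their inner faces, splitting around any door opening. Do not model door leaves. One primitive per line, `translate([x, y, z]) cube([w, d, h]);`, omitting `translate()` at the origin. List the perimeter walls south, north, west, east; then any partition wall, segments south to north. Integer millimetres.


cube([3000, 200, 2550]);
translate([0, 2300, 0]) cube([3000, 200, 2550]);
translate([0, 200, 0]) cube([200, 2100, 2550]);
translate([2800, 200, 0]) cube([200, 2100, 2550]);


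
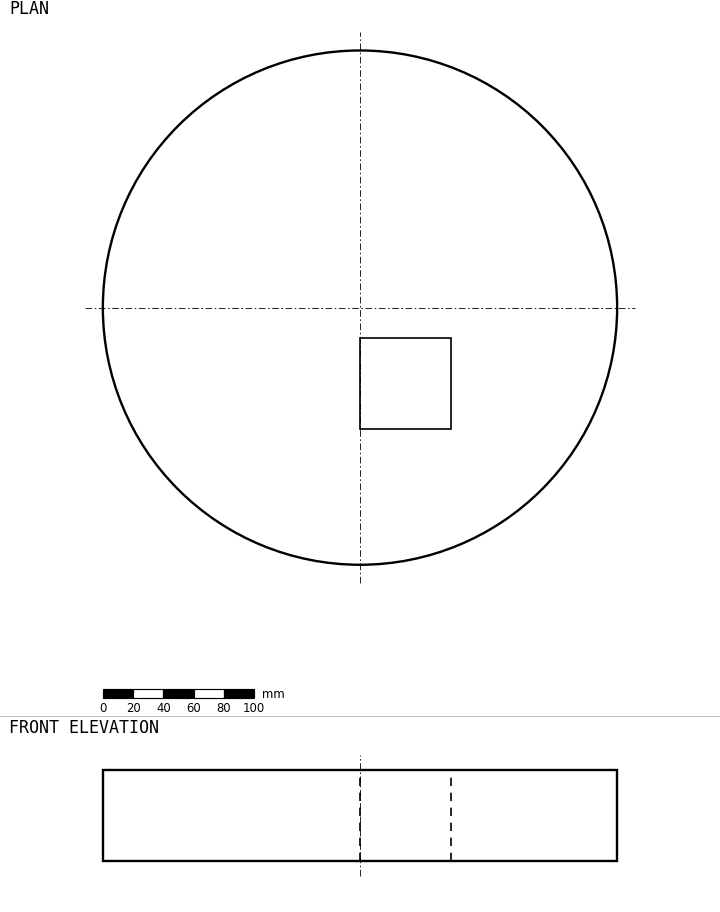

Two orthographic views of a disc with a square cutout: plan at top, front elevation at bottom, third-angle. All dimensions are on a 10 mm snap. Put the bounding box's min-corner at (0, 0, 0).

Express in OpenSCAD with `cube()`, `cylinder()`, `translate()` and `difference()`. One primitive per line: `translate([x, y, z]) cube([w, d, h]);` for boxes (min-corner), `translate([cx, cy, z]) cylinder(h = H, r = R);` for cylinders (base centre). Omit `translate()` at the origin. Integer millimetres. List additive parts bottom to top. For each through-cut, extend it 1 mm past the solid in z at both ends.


difference() {
  translate([170, 170, 0]) cylinder(h = 60, r = 170);
  translate([170, 90, -1]) cube([60, 60, 62]);
}


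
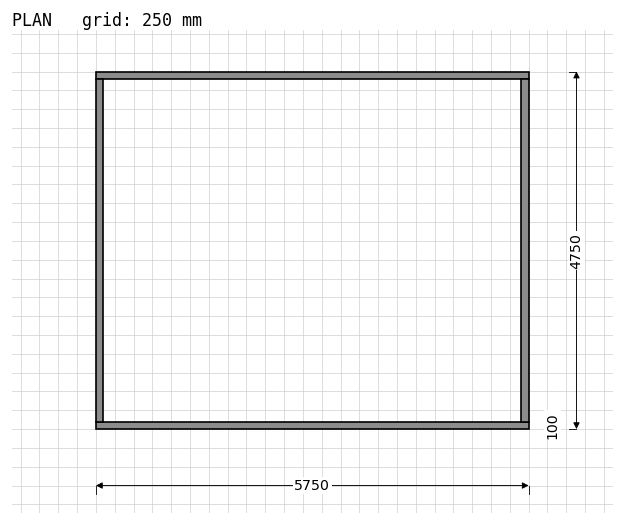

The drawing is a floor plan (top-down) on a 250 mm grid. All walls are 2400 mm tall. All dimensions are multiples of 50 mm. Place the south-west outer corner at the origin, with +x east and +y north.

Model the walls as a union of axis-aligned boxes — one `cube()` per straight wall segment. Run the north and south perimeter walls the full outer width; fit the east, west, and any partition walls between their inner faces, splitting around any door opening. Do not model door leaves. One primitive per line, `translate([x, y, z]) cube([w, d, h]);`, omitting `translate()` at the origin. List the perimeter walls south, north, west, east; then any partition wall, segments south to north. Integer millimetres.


cube([5750, 100, 2400]);
translate([0, 4650, 0]) cube([5750, 100, 2400]);
translate([0, 100, 0]) cube([100, 4550, 2400]);
translate([5650, 100, 0]) cube([100, 4550, 2400]);


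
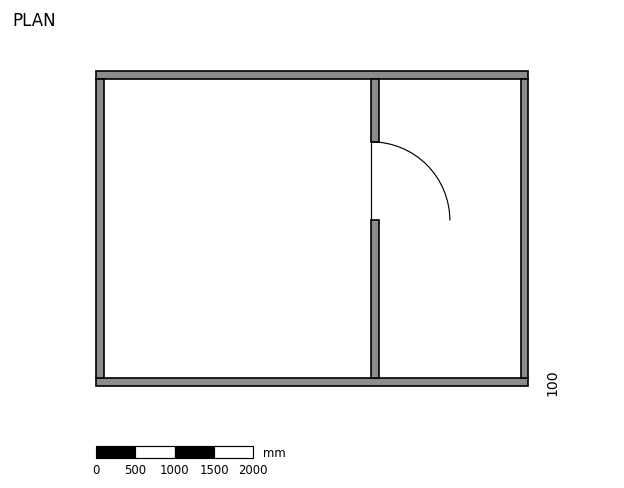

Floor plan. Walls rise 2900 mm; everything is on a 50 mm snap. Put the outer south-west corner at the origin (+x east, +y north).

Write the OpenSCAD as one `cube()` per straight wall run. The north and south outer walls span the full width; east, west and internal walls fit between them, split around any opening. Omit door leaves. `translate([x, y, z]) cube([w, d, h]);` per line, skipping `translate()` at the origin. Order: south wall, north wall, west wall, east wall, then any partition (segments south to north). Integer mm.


cube([5500, 100, 2900]);
translate([0, 3900, 0]) cube([5500, 100, 2900]);
translate([0, 100, 0]) cube([100, 3800, 2900]);
translate([5400, 100, 0]) cube([100, 3800, 2900]);
translate([3500, 100, 0]) cube([100, 2000, 2900]);
translate([3500, 3100, 0]) cube([100, 800, 2900]);
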